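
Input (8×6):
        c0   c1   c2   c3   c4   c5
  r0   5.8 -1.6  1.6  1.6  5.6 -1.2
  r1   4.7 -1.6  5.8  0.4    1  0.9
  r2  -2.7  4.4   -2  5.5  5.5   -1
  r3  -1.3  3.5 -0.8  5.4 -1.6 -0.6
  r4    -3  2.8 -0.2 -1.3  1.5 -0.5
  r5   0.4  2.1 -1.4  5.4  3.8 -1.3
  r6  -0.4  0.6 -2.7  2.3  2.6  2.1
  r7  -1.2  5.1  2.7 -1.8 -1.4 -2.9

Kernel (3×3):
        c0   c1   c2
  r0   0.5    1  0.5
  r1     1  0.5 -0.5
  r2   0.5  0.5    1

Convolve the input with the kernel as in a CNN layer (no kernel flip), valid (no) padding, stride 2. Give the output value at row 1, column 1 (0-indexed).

10.7

The receptive field on the input at this output position is [-2 5.5 5.5 / -0.8 5.4 -1.6 / -0.2 -1.3 1.5]. Elementwise product with the kernel and sum: -2·0.5 + 5.5·1 + 5.5·0.5 + -0.8·1 + 5.4·0.5 + -1.6·-0.5 + -0.2·0.5 + -1.3·0.5 + 1.5·1.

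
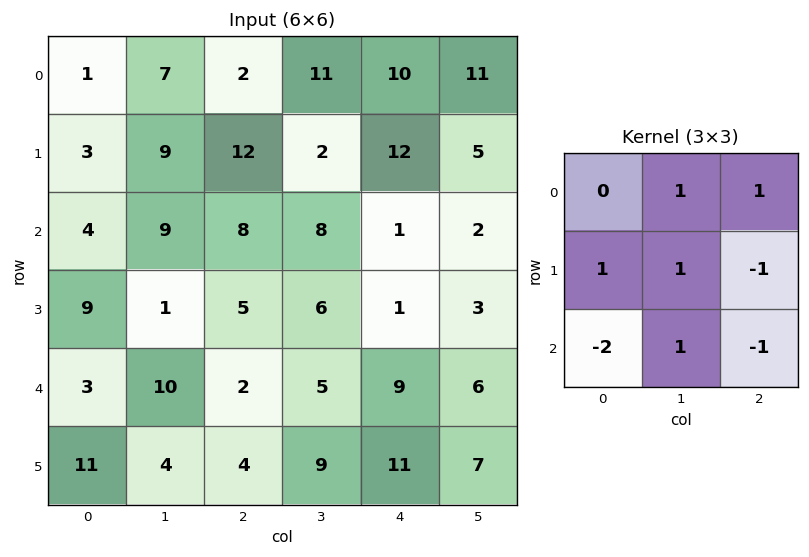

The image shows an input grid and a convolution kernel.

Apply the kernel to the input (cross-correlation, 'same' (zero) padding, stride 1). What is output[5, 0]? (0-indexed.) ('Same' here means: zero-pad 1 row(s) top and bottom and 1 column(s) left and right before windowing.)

20

The receptive field on the zero-padded input at this output position is [0 3 10 / 0 11 4 / 0 0 0]. Elementwise product with the kernel and sum: 3·1 + 10·1 + 0·1 + 11·1 + 4·-1 + 0·-2 + 0·1 + 0·-1.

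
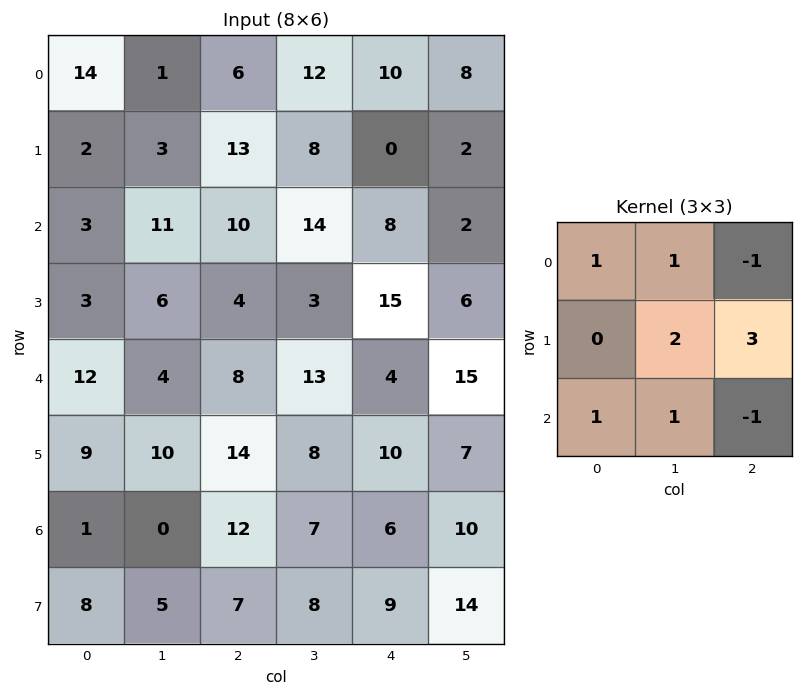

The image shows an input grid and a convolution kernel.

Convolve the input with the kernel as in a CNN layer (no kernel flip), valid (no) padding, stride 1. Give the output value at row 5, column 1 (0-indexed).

65

The receptive field on the input at this output position is [10 14 8 / 0 12 7 / 5 7 8]. Elementwise product with the kernel and sum: 10·1 + 14·1 + 8·-1 + 12·2 + 7·3 + 5·1 + 7·1 + 8·-1.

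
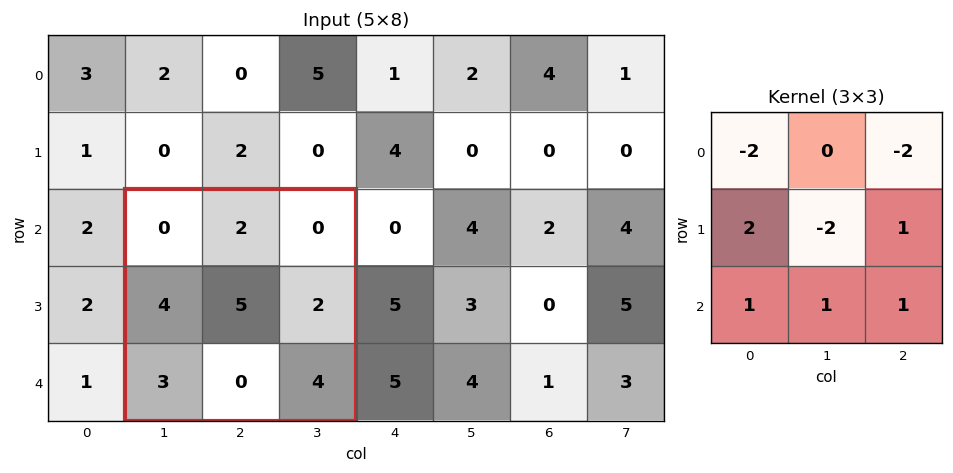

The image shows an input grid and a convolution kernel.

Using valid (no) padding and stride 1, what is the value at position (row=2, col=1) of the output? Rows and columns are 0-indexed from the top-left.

The receptive field on the input at this output position is [0 2 0 / 4 5 2 / 3 0 4]. Elementwise product with the kernel and sum: 0·-2 + 0·-2 + 4·2 + 5·-2 + 2·1 + 3·1 + 0·1 + 4·1.

7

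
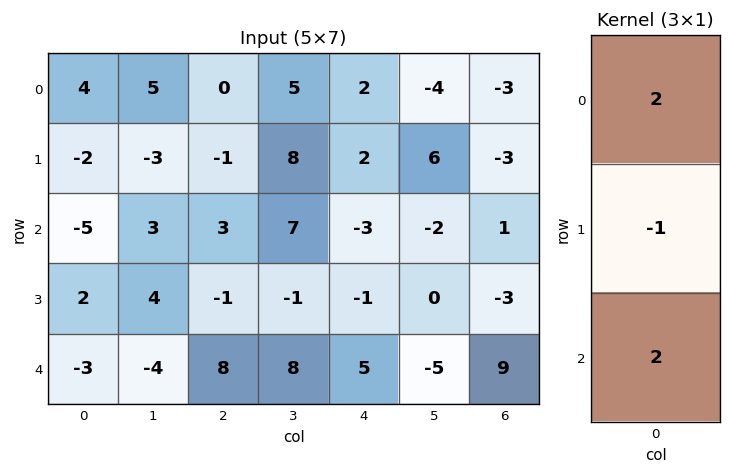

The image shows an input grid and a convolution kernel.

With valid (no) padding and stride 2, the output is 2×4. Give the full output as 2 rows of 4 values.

0 7 -4 -1
-18 23 5 23

Output[0,0]: The receptive field on the input at this output position is [4 / -2 / -5]. Elementwise product with the kernel and sum: 4·2 + -2·-1 + -5·2.
Output[0,1]: The receptive field on the input at this output position is [0 / -1 / 3]. Elementwise product with the kernel and sum: 0·2 + -1·-1 + 3·2.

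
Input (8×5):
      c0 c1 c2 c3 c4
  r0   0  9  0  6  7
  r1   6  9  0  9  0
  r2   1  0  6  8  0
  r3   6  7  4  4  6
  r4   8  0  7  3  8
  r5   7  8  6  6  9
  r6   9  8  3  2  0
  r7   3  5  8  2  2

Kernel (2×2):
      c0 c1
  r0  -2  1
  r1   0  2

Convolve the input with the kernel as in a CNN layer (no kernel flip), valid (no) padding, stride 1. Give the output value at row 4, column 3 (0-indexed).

The receptive field on the input at this output position is [3 8 / 6 9]. Elementwise product with the kernel and sum: 3·-2 + 8·1 + 9·2.

20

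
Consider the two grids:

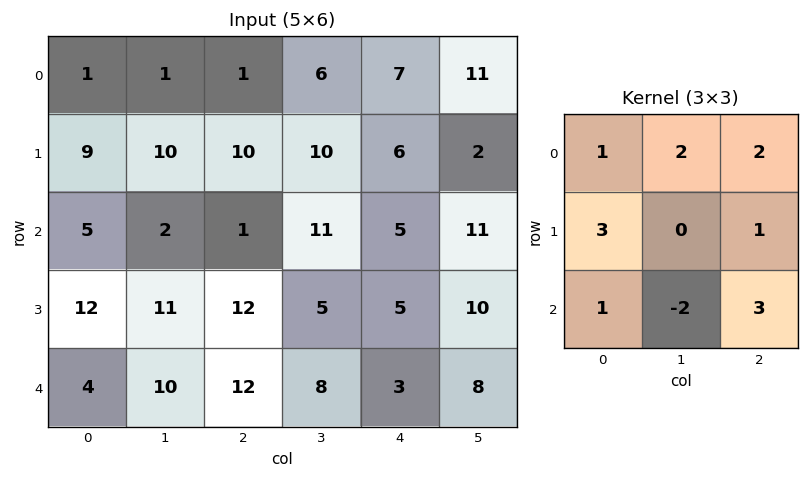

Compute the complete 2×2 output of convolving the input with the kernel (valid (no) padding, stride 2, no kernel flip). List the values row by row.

Output[0,0]: The receptive field on the input at this output position is [1 1 1 / 9 10 10 / 5 2 1]. Elementwise product with the kernel and sum: 1·1 + 1·2 + 1·2 + 9·3 + 10·1 + 5·1 + 2·-2 + 1·3.

46 57
79 79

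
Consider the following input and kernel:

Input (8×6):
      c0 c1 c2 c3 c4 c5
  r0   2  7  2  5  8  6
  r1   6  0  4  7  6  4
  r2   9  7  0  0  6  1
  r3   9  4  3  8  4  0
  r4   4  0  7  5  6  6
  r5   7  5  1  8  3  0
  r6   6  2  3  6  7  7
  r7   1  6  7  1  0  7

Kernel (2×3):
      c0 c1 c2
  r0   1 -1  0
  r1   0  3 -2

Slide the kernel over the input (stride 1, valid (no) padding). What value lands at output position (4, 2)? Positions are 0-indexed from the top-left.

20

The receptive field on the input at this output position is [7 5 6 / 1 8 3]. Elementwise product with the kernel and sum: 7·1 + 5·-1 + 8·3 + 3·-2.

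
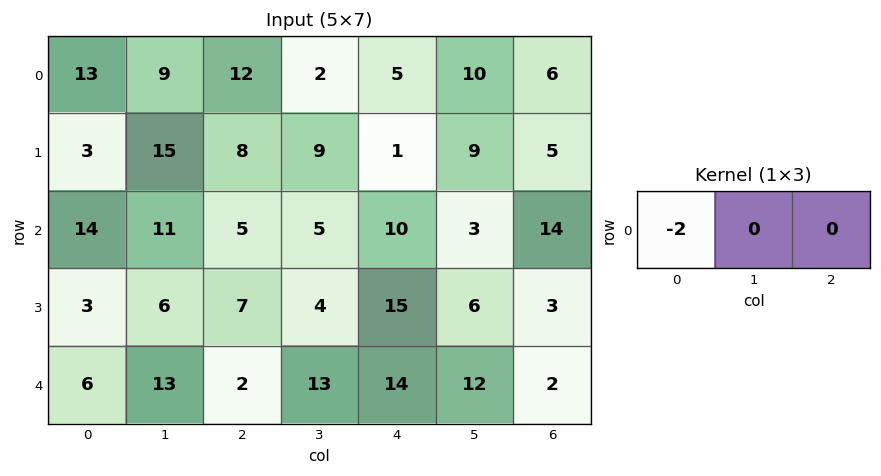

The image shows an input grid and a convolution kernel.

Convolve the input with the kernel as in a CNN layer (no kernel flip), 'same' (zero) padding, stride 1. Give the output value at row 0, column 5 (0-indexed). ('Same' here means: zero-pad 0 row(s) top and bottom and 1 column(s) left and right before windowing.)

-10

The receptive field on the zero-padded input at this output position is [5 10 6]. Elementwise product with the kernel and sum: 5·-2.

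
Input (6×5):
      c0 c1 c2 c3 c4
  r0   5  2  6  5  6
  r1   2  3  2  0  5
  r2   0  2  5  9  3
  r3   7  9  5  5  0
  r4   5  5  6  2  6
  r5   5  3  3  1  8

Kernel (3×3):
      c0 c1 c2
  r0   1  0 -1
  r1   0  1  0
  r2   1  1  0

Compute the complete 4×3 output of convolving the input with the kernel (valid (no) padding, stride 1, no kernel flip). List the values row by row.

4 6 14
18 22 16
14 9 15
15 16 11

Output[0,0]: The receptive field on the input at this output position is [5 2 6 / 2 3 2 / 0 2 5]. Elementwise product with the kernel and sum: 5·1 + 6·-1 + 3·1 + 0·1 + 2·1.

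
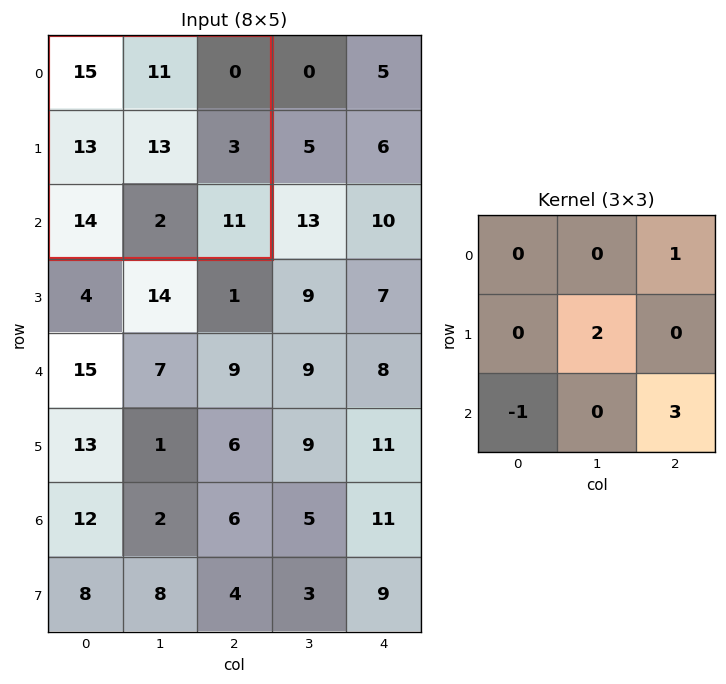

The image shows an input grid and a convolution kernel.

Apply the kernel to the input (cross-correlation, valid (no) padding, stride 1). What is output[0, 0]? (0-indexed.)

The receptive field on the input at this output position is [15 11 0 / 13 13 3 / 14 2 11]. Elementwise product with the kernel and sum: 0·1 + 13·2 + 14·-1 + 11·3.

45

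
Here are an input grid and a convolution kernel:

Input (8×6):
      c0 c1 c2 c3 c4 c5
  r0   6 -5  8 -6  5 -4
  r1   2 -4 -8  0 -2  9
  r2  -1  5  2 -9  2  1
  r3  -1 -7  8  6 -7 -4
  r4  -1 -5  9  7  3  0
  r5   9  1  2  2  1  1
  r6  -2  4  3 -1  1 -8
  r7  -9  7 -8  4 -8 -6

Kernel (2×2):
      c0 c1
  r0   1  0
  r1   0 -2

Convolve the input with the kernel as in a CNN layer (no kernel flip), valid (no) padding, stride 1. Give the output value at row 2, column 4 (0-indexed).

The receptive field on the input at this output position is [2 1 / -7 -4]. Elementwise product with the kernel and sum: 2·1 + -4·-2.

10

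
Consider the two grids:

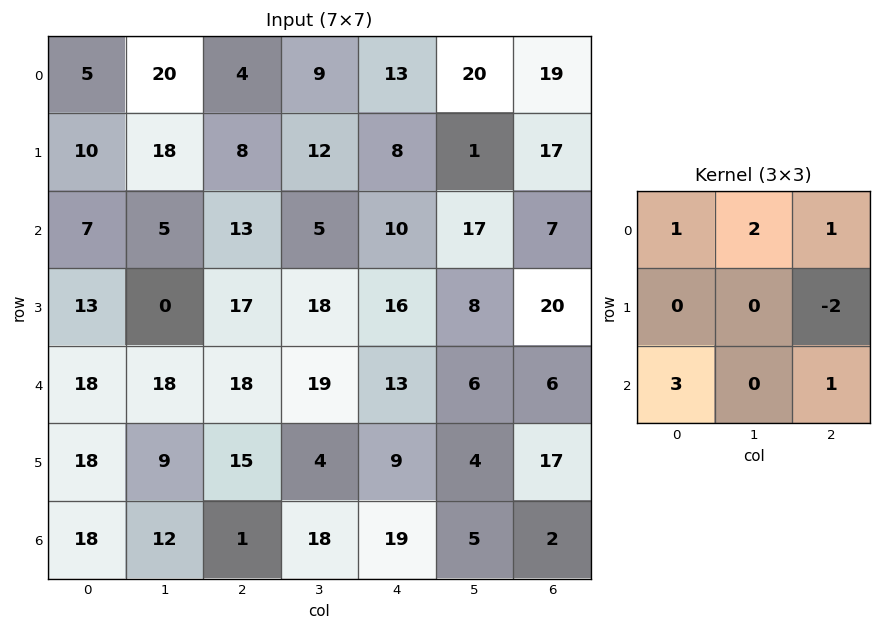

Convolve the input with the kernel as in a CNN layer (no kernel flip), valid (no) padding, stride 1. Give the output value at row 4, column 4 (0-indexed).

56

The receptive field on the input at this output position is [13 6 6 / 9 4 17 / 19 5 2]. Elementwise product with the kernel and sum: 13·1 + 6·2 + 6·1 + 17·-2 + 19·3 + 2·1.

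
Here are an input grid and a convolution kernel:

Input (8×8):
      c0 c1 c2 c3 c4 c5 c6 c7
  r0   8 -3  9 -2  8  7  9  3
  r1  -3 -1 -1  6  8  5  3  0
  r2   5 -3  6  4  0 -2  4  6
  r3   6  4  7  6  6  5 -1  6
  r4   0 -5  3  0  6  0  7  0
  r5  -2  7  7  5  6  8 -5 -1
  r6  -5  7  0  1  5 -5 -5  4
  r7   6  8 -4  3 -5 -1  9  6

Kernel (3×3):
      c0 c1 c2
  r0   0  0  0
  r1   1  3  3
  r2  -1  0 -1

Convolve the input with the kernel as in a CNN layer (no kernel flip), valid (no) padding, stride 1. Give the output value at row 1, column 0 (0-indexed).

1

The receptive field on the input at this output position is [-3 -1 -1 / 5 -3 6 / 6 4 7]. Elementwise product with the kernel and sum: 5·1 + -3·3 + 6·3 + 6·-1 + 7·-1.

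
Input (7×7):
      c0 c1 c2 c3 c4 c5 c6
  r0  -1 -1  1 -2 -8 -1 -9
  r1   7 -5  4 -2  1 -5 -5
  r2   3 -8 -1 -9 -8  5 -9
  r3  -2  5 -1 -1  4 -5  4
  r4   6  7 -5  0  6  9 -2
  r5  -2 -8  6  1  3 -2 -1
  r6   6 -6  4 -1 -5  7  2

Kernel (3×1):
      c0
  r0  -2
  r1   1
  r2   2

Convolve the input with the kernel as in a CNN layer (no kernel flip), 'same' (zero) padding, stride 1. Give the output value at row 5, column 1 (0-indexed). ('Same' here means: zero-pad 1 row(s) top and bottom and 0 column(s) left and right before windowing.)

The receptive field on the zero-padded input at this output position is [7 / -8 / -6]. Elementwise product with the kernel and sum: 7·-2 + -8·1 + -6·2.

-34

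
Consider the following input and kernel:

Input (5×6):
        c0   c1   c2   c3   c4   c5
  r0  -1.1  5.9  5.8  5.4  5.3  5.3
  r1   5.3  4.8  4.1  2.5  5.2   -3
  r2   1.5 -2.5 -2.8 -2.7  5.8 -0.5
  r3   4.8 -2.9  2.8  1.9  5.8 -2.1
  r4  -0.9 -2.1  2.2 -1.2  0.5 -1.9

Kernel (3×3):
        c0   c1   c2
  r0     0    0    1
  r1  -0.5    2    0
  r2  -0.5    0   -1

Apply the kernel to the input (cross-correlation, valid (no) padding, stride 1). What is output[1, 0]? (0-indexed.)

-6.85

The receptive field on the input at this output position is [5.3 4.8 4.1 / 1.5 -2.5 -2.8 / 4.8 -2.9 2.8]. Elementwise product with the kernel and sum: 4.1·1 + 1.5·-0.5 + -2.5·2 + 4.8·-0.5 + 2.8·-1.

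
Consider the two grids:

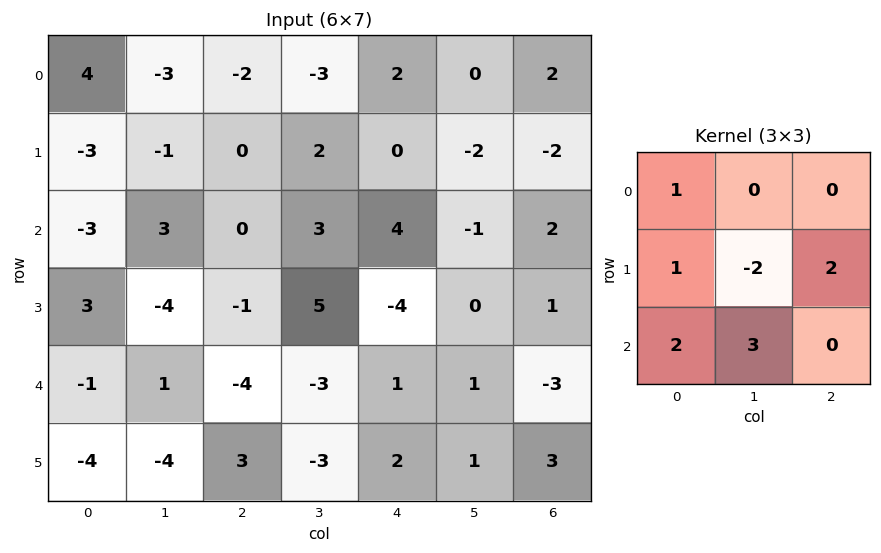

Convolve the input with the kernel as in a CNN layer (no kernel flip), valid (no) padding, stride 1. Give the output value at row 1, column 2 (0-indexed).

15

The receptive field on the input at this output position is [0 2 0 / 0 3 4 / -1 5 -4]. Elementwise product with the kernel and sum: 0·1 + 0·1 + 3·-2 + 4·2 + -1·2 + 5·3.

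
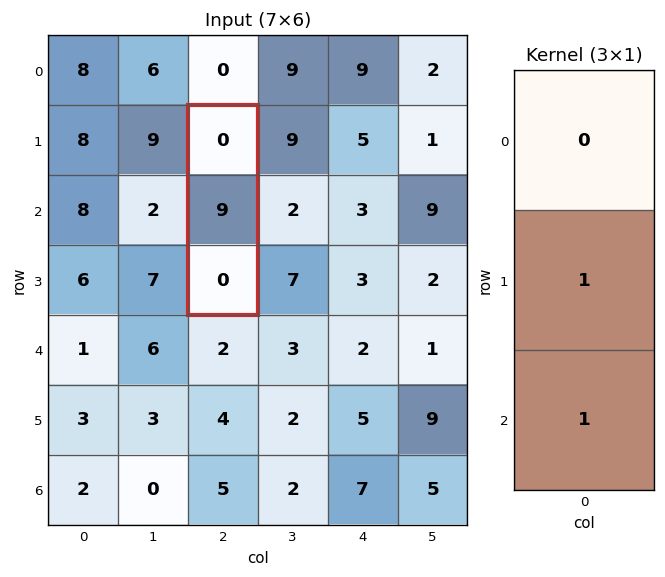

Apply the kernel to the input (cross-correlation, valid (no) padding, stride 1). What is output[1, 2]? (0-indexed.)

The receptive field on the input at this output position is [0 / 9 / 0]. Elementwise product with the kernel and sum: 9·1 + 0·1.

9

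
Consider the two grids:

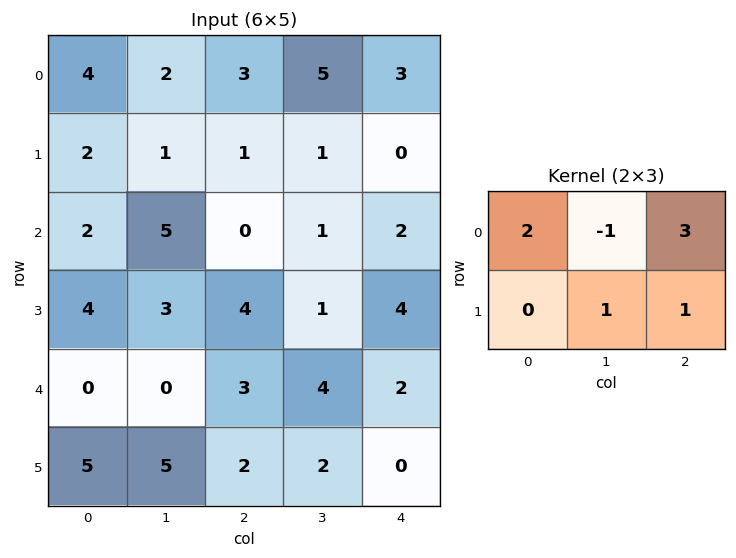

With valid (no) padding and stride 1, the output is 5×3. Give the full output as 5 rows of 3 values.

Output[0,0]: The receptive field on the input at this output position is [4 2 3 / 2 1 1]. Elementwise product with the kernel and sum: 4·2 + 2·-1 + 3·3 + 1·1 + 1·1.

17 18 11
11 5 4
6 18 10
20 12 25
16 13 10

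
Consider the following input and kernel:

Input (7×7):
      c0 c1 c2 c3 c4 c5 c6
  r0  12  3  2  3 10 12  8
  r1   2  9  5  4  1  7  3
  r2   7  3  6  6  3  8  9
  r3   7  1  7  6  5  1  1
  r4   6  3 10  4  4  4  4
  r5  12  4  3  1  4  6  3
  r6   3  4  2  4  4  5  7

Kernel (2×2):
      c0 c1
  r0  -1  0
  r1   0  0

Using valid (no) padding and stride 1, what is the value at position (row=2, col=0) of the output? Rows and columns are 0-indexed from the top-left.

-7

The receptive field on the input at this output position is [7 3 / 7 1]. Elementwise product with the kernel and sum: 7·-1.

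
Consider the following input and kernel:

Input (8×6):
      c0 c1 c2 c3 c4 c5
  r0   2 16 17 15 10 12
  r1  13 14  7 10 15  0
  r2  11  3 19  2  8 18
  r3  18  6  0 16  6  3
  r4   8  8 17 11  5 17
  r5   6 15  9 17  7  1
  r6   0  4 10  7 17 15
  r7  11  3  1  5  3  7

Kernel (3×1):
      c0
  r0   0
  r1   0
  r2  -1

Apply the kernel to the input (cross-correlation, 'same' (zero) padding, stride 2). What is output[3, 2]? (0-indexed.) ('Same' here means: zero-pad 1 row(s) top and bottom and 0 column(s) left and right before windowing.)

The receptive field on the zero-padded input at this output position is [7 / 17 / 3]. Elementwise product with the kernel and sum: 3·-1.

-3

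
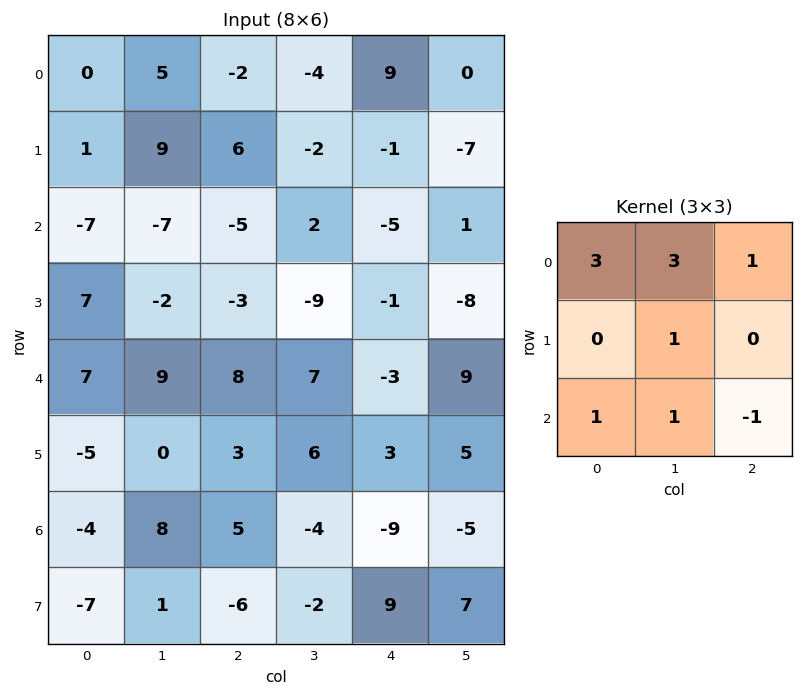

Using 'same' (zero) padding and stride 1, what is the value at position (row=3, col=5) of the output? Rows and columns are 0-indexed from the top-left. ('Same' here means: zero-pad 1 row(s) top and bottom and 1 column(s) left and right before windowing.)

-14

The receptive field on the zero-padded input at this output position is [-5 1 0 / -1 -8 0 / -3 9 0]. Elementwise product with the kernel and sum: -5·3 + 1·3 + 0·1 + -8·1 + -3·1 + 9·1 + 0·-1.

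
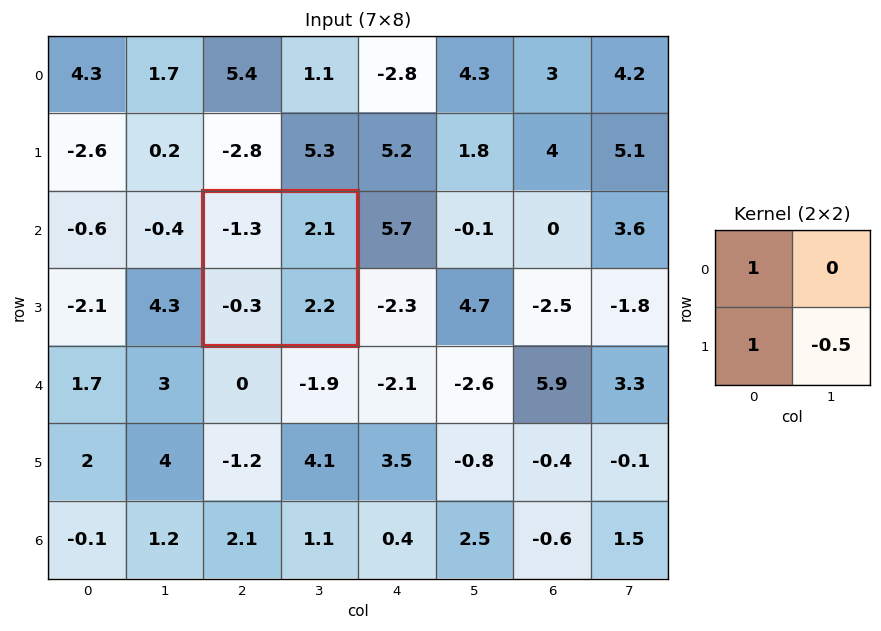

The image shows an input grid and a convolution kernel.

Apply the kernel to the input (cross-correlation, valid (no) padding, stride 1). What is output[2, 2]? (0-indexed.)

-2.7

The receptive field on the input at this output position is [-1.3 2.1 / -0.3 2.2]. Elementwise product with the kernel and sum: -1.3·1 + -0.3·1 + 2.2·-0.5.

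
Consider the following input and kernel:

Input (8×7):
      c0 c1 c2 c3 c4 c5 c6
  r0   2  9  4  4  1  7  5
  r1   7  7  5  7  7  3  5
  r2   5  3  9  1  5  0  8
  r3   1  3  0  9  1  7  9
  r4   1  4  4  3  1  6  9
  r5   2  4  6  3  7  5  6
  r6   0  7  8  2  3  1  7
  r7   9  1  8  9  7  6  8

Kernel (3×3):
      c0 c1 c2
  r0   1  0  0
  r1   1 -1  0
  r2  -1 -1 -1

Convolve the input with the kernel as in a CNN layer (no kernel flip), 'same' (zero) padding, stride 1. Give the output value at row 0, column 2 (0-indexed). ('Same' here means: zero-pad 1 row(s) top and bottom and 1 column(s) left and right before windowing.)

-14

The receptive field on the zero-padded input at this output position is [0 0 0 / 9 4 4 / 7 5 7]. Elementwise product with the kernel and sum: 0·1 + 9·1 + 4·-1 + 7·-1 + 5·-1 + 7·-1.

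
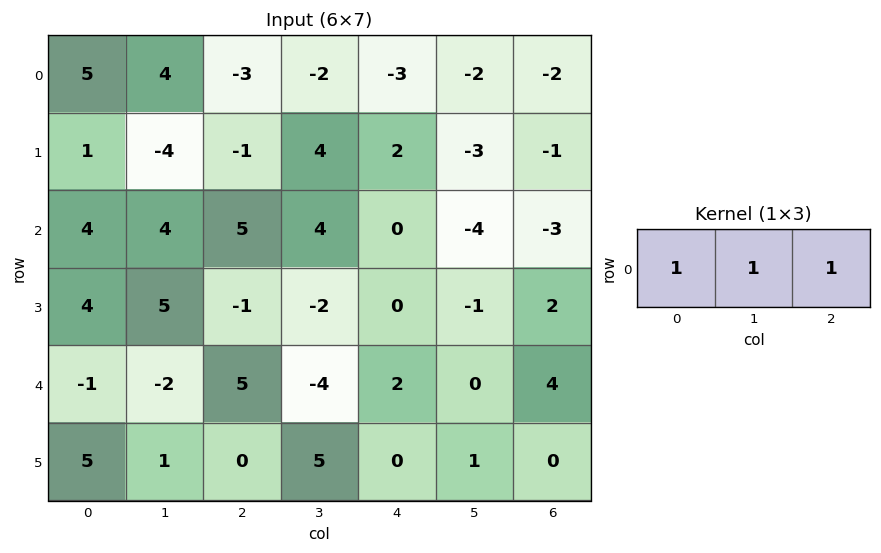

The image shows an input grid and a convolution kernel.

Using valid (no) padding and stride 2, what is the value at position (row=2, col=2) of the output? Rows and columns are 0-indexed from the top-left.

The receptive field on the input at this output position is [2 0 4]. Elementwise product with the kernel and sum: 2·1 + 0·1 + 4·1.

6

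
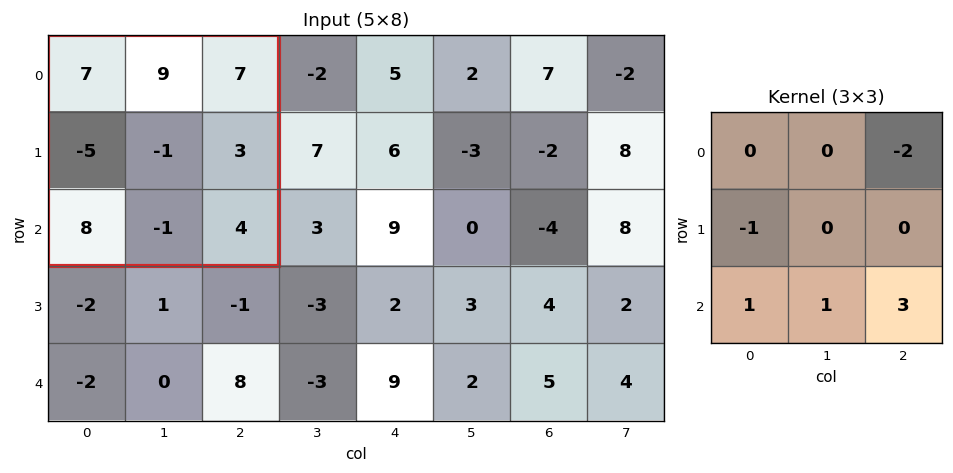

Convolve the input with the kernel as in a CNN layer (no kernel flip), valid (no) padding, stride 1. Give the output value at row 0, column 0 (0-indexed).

The receptive field on the input at this output position is [7 9 7 / -5 -1 3 / 8 -1 4]. Elementwise product with the kernel and sum: 7·-2 + -5·-1 + 8·1 + -1·1 + 4·3.

10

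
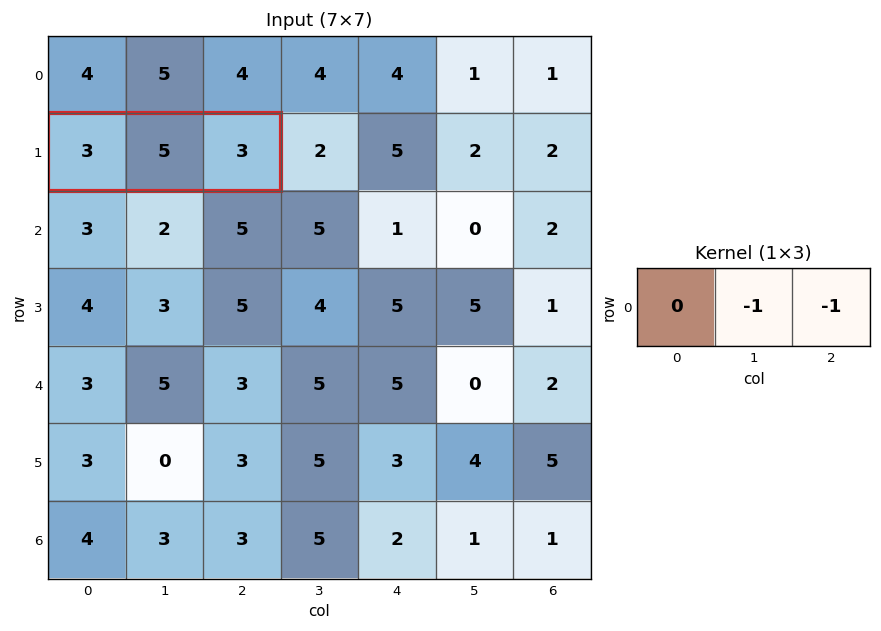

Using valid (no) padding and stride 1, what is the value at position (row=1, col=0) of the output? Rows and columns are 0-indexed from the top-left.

-8

The receptive field on the input at this output position is [3 5 3]. Elementwise product with the kernel and sum: 5·-1 + 3·-1.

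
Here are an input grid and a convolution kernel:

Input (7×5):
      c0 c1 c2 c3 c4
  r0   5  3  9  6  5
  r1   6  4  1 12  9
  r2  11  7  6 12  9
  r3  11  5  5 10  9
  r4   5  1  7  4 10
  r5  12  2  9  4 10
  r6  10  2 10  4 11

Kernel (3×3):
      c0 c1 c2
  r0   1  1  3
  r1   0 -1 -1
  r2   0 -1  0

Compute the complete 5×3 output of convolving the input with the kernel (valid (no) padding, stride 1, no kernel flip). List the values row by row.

23 11 -3
-5 18 9
25 27 22
21 20 24
14 -3 23

Output[0,0]: The receptive field on the input at this output position is [5 3 9 / 6 4 1 / 11 7 6]. Elementwise product with the kernel and sum: 5·1 + 3·1 + 9·3 + 4·-1 + 1·-1 + 7·-1.
Output[0,1]: The receptive field on the input at this output position is [3 9 6 / 4 1 12 / 7 6 12]. Elementwise product with the kernel and sum: 3·1 + 9·1 + 6·3 + 1·-1 + 12·-1 + 6·-1.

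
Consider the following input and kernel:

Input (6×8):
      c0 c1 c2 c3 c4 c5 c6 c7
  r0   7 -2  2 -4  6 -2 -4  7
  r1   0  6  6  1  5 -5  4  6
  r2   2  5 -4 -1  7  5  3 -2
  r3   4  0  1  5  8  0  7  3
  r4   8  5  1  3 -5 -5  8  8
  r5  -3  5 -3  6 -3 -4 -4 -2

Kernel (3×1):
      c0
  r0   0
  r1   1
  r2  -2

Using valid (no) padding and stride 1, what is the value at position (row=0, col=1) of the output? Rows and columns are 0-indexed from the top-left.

-4

The receptive field on the input at this output position is [-2 / 6 / 5]. Elementwise product with the kernel and sum: 6·1 + 5·-2.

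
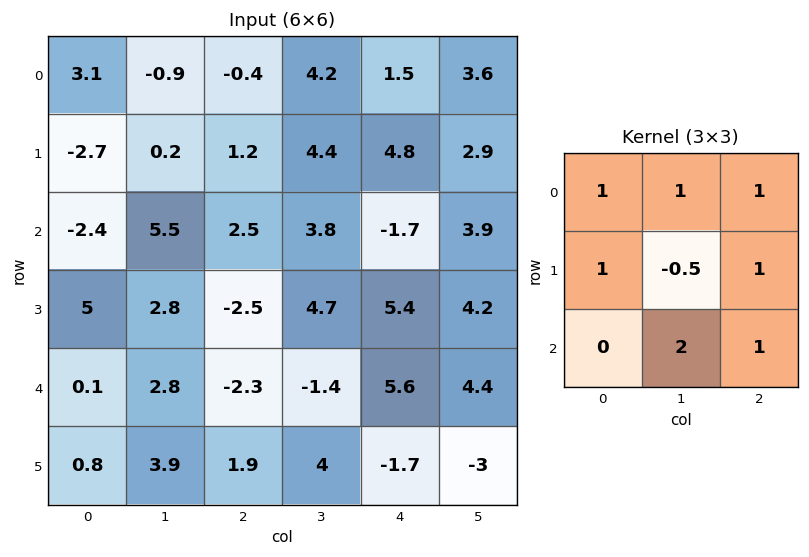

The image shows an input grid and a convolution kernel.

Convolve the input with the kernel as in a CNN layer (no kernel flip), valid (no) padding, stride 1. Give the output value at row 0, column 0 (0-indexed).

13.7

The receptive field on the input at this output position is [3.1 -0.9 -0.4 / -2.7 0.2 1.2 / -2.4 5.5 2.5]. Elementwise product with the kernel and sum: 3.1·1 + -0.9·1 + -0.4·1 + -2.7·1 + 0.2·-0.5 + 1.2·1 + 5.5·2 + 2.5·1.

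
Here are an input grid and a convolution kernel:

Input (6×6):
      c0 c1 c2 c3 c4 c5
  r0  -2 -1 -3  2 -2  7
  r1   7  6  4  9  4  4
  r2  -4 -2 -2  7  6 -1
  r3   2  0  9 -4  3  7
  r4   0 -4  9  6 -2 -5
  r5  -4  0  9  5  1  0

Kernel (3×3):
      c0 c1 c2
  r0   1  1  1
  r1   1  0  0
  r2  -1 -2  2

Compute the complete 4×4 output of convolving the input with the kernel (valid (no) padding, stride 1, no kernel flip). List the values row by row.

Output[0,0]: The receptive field on the input at this output position is [-2 -1 -3 / 7 6 4 / -4 -2 -2]. Elementwise product with the kernel and sum: -2·1 + -1·1 + -3·1 + 7·1 + -4·-1 + -2·-2 + -2·2.

5 24 1 -5
29 -9 20 36
20 1 -5 -4
33 -7 0 5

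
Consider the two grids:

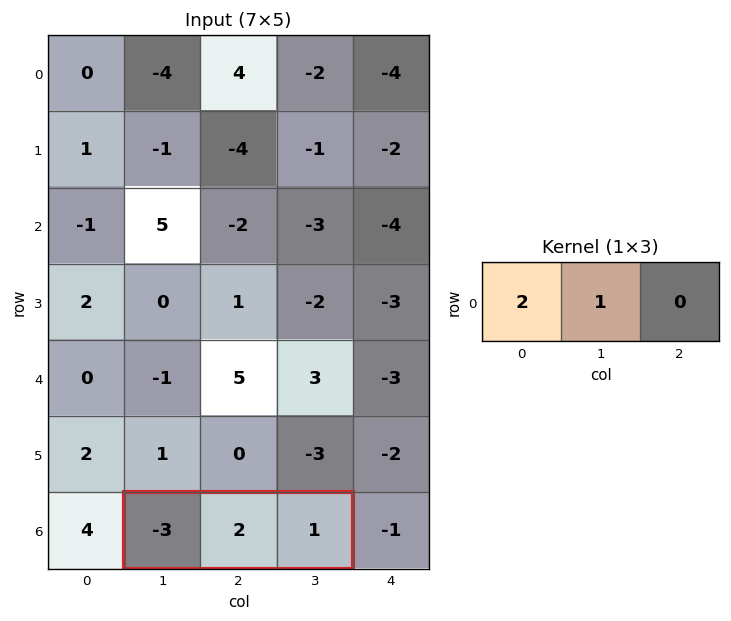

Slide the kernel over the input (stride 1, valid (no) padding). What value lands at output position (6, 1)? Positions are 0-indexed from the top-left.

-4

The receptive field on the input at this output position is [-3 2 1]. Elementwise product with the kernel and sum: -3·2 + 2·1.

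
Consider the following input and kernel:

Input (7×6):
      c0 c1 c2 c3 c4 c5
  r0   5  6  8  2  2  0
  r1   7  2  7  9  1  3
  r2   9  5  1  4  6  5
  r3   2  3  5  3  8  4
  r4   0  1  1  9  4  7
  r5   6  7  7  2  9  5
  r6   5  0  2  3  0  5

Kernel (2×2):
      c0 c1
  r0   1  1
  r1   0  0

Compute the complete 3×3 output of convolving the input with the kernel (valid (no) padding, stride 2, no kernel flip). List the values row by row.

11 10 2
14 5 11
1 10 11

Output[0,0]: The receptive field on the input at this output position is [5 6 / 7 2]. Elementwise product with the kernel and sum: 5·1 + 6·1.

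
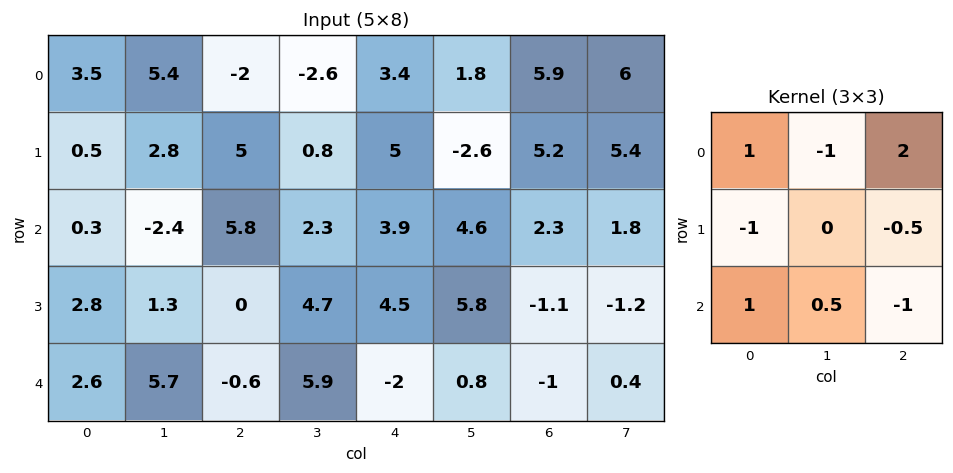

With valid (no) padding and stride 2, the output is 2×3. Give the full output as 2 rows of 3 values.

Output[0,0]: The receptive field on the input at this output position is [3.5 5.4 -2 / 0.5 2.8 5 / 0.3 -2.4 5.8]. Elementwise product with the kernel and sum: 3.5·1 + 5.4·-1 + -2·2 + 0.5·-1 + 5·-0.5 + 0.3·1 + -2.4·0.5 + 5.8·-1.

-15.6 2.95 9.7
17.55 13.4 -0.65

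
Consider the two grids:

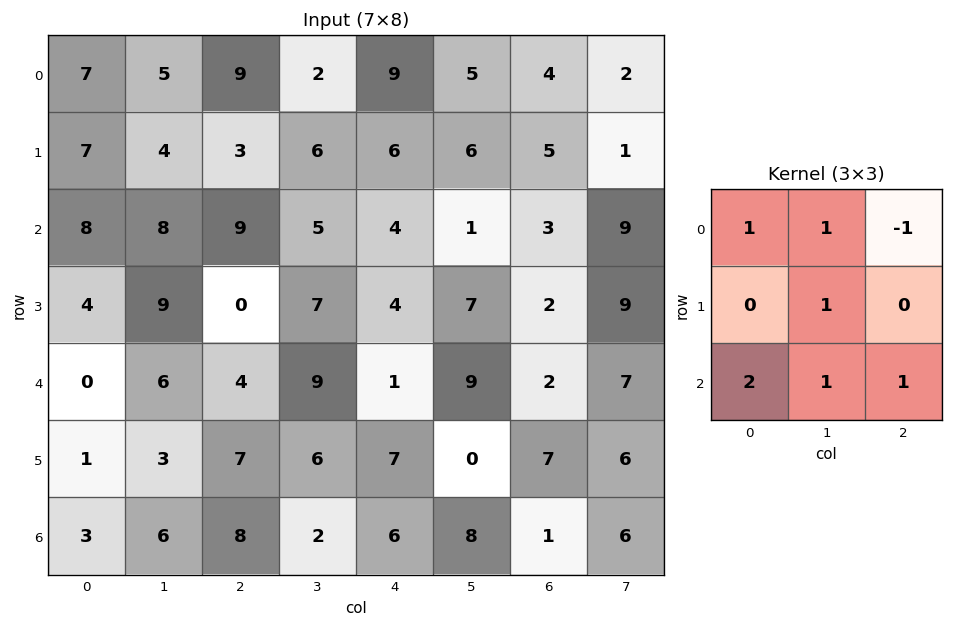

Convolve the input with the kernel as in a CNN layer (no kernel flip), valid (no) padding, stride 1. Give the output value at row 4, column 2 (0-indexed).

42

The receptive field on the input at this output position is [4 9 1 / 7 6 7 / 8 2 6]. Elementwise product with the kernel and sum: 4·1 + 9·1 + 1·-1 + 6·1 + 8·2 + 2·1 + 6·1.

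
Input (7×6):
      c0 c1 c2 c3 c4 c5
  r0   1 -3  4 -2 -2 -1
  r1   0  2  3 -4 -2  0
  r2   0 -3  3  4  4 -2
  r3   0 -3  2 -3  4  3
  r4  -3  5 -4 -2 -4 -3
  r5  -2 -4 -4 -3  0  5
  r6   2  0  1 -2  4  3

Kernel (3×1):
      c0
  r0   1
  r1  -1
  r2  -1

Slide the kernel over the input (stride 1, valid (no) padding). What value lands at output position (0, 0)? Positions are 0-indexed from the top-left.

The receptive field on the input at this output position is [1 / 0 / 0]. Elementwise product with the kernel and sum: 1·1 + 0·-1 + 0·-1.

1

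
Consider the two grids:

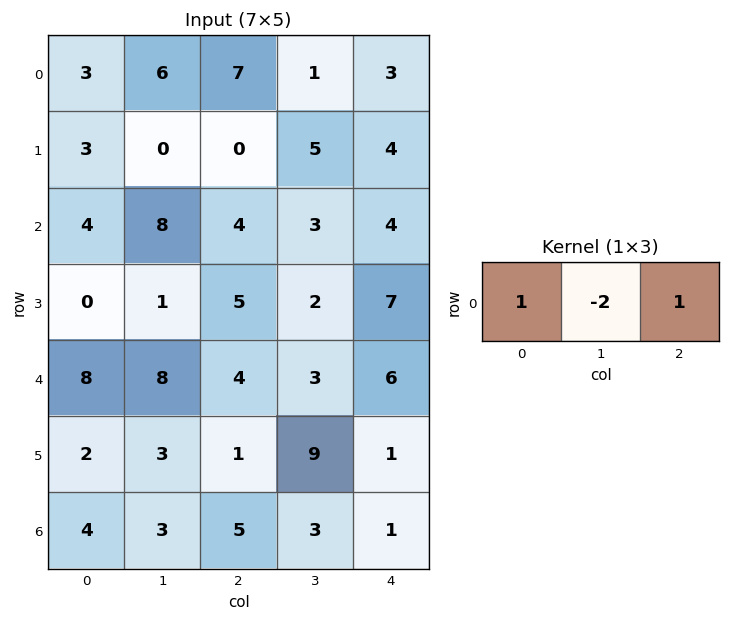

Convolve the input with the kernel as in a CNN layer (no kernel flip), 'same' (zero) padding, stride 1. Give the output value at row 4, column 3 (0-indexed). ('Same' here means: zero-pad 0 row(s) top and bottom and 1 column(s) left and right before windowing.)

The receptive field on the zero-padded input at this output position is [4 3 6]. Elementwise product with the kernel and sum: 4·1 + 3·-2 + 6·1.

4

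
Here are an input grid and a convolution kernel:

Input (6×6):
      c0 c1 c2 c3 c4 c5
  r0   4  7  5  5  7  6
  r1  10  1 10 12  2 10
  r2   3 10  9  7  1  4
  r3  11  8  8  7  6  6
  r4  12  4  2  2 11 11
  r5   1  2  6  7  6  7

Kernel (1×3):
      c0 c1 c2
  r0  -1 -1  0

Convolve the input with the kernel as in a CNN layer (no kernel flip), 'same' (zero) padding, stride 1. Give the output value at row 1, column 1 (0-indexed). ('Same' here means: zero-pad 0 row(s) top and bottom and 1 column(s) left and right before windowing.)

-11

The receptive field on the zero-padded input at this output position is [10 1 10]. Elementwise product with the kernel and sum: 10·-1 + 1·-1.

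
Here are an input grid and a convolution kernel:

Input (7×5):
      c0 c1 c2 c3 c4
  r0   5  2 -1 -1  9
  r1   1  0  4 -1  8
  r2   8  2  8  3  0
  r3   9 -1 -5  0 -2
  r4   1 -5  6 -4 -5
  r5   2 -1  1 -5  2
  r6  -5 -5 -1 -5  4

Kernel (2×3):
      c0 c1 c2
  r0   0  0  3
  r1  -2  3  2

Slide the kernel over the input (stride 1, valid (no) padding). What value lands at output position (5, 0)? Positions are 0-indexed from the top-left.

The receptive field on the input at this output position is [2 -1 1 / -5 -5 -1]. Elementwise product with the kernel and sum: 1·3 + -5·-2 + -5·3 + -1·2.

-4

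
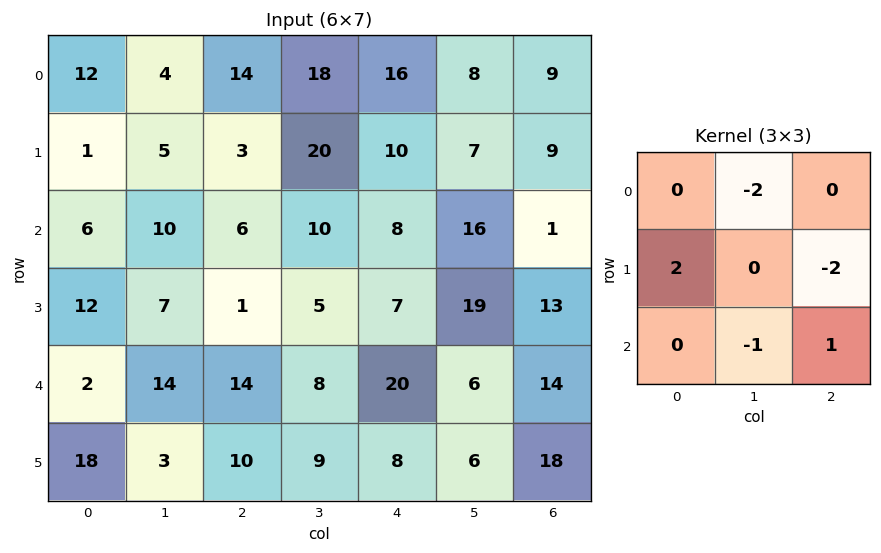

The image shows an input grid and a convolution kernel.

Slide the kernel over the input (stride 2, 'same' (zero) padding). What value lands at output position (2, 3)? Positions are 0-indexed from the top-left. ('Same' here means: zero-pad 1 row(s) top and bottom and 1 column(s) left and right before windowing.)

-32

The receptive field on the zero-padded input at this output position is [19 13 0 / 6 14 0 / 6 18 0]. Elementwise product with the kernel and sum: 13·-2 + 6·2 + 0·-2 + 18·-1 + 0·1.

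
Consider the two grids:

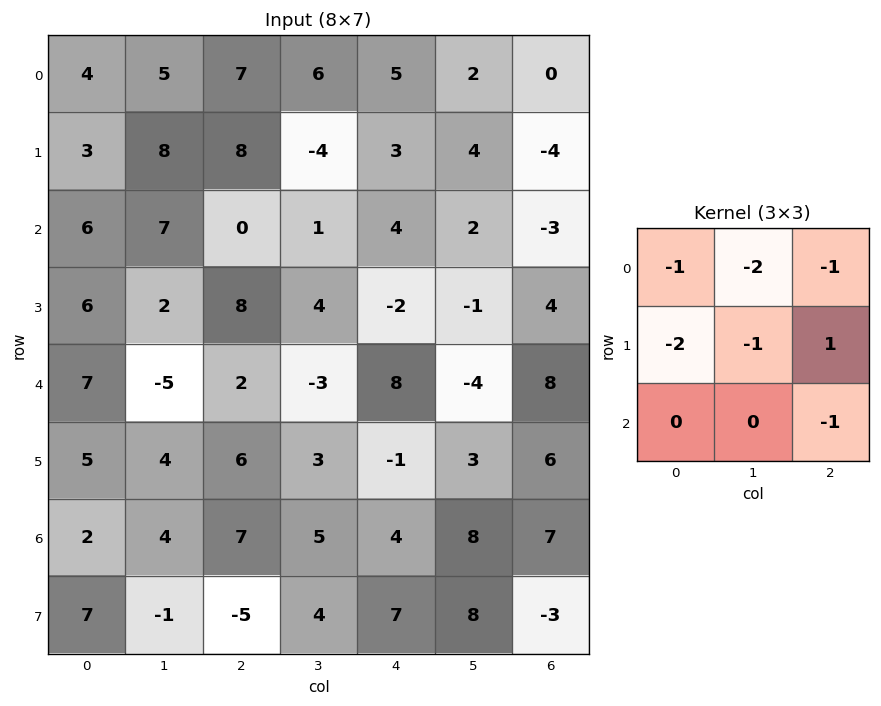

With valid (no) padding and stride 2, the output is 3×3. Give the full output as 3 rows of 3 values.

-27 -37 -20
-28 -36 -4
-14 -24 -10

Output[0,0]: The receptive field on the input at this output position is [4 5 7 / 3 8 8 / 6 7 0]. Elementwise product with the kernel and sum: 4·-1 + 5·-2 + 7·-1 + 3·-2 + 8·-1 + 8·1 + 0·-1.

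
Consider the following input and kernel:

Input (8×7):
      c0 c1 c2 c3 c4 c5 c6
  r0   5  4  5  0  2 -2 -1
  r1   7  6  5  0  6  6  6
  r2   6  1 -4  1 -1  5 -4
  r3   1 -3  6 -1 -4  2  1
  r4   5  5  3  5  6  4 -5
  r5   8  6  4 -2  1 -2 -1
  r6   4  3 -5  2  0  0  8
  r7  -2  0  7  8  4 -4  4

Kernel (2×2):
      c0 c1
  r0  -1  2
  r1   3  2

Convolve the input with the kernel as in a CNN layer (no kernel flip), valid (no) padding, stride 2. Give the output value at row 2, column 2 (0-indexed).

The receptive field on the input at this output position is [6 4 / 1 -2]. Elementwise product with the kernel and sum: 6·-1 + 4·2 + 1·3 + -2·2.

1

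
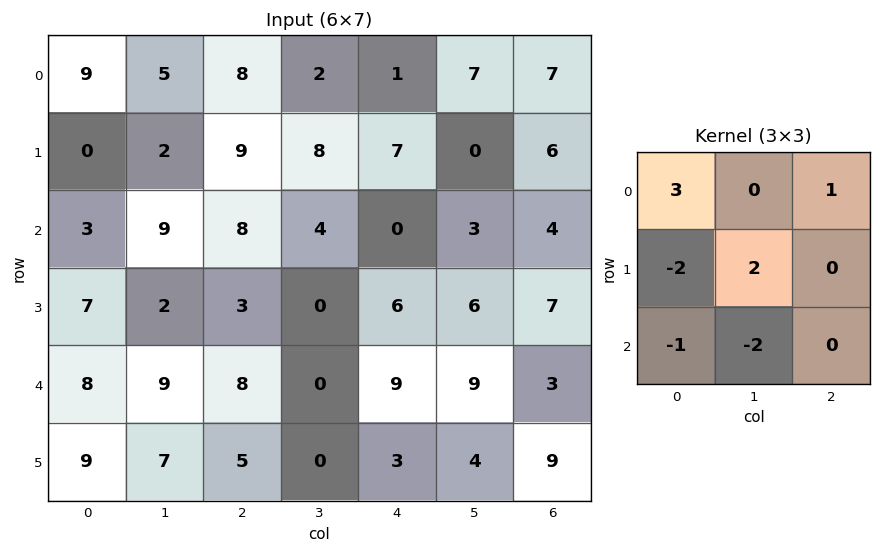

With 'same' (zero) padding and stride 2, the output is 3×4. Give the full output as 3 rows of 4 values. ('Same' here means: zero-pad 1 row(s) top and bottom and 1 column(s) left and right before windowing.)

Output[0,0]: The receptive field on the zero-padded input at this output position is [0 0 0 / 0 9 5 / 0 0 2]. Elementwise product with the kernel and sum: 0·3 + 0·1 + 0·-2 + 9·2 + 0·-1 + 0·-2.
Output[0,1]: The receptive field on the zero-padded input at this output position is [0 0 0 / 5 8 2 / 2 9 8]. Elementwise product with the kernel and sum: 0·3 + 0·1 + 5·-2 + 8·2 + 2·-1 + 9·-2.

18 -14 -24 -12
-6 4 4 -18
0 -13 18 -16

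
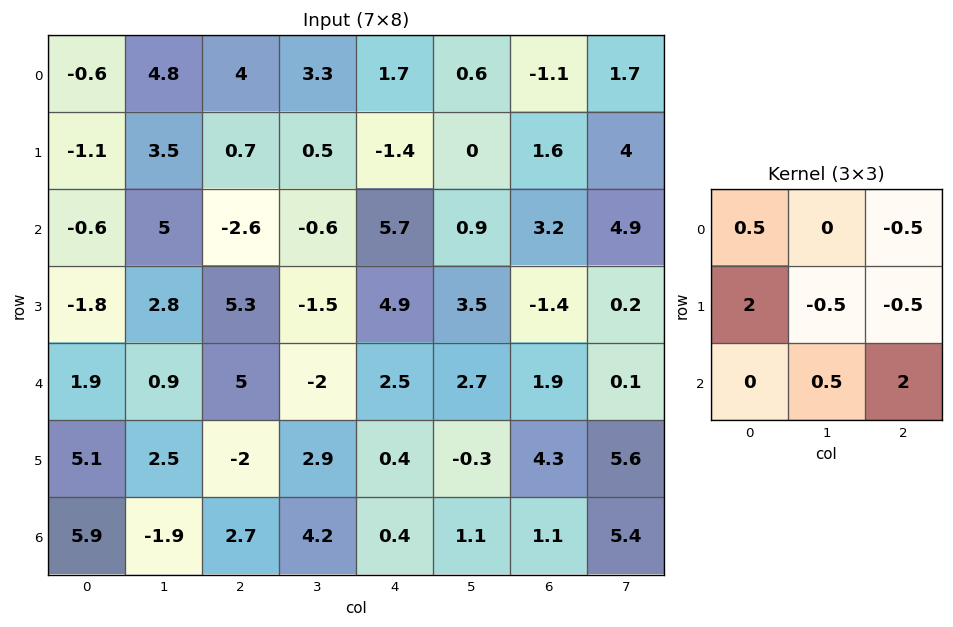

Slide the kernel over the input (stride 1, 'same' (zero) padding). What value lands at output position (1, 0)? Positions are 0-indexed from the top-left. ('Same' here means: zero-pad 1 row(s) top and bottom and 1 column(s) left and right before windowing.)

6.1

The receptive field on the zero-padded input at this output position is [0 -0.6 4.8 / 0 -1.1 3.5 / 0 -0.6 5]. Elementwise product with the kernel and sum: 0·0.5 + 4.8·-0.5 + 0·2 + -1.1·-0.5 + 3.5·-0.5 + -0.6·0.5 + 5·2.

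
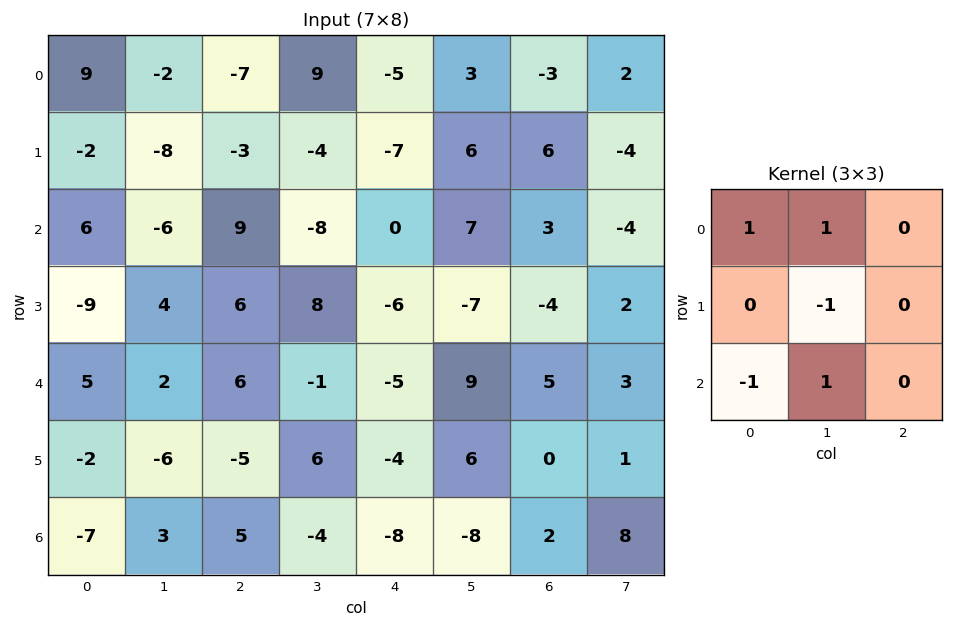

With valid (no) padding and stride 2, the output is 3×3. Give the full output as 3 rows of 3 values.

Output[0,0]: The receptive field on the input at this output position is [9 -2 -7 / -2 -8 -3 / 6 -6 9]. Elementwise product with the kernel and sum: 9·1 + -2·1 + -8·-1 + 6·-1 + -6·1.
Output[0,1]: The receptive field on the input at this output position is [-7 9 -5 / -3 -4 -7 / 9 -8 0]. Elementwise product with the kernel and sum: -7·1 + 9·1 + -4·-1 + 9·-1 + -8·1.

3 -11 -1
-7 -14 28
23 -10 -2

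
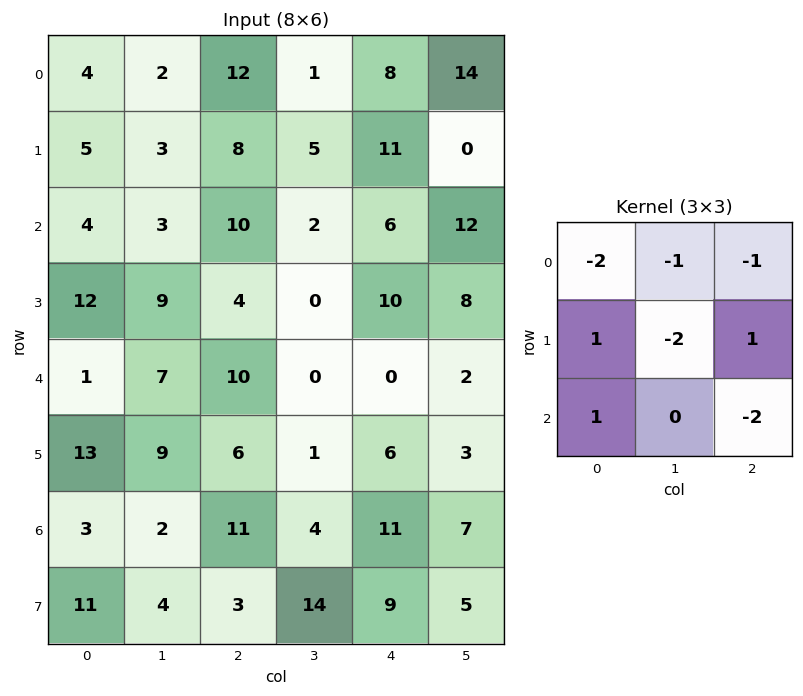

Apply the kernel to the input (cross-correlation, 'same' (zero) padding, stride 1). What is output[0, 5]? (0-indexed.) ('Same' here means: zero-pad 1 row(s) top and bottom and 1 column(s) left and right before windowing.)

The receptive field on the zero-padded input at this output position is [0 0 0 / 8 14 0 / 11 0 0]. Elementwise product with the kernel and sum: 0·-2 + 0·-1 + 0·-1 + 8·1 + 14·-2 + 0·1 + 11·1 + 0·-2.

-9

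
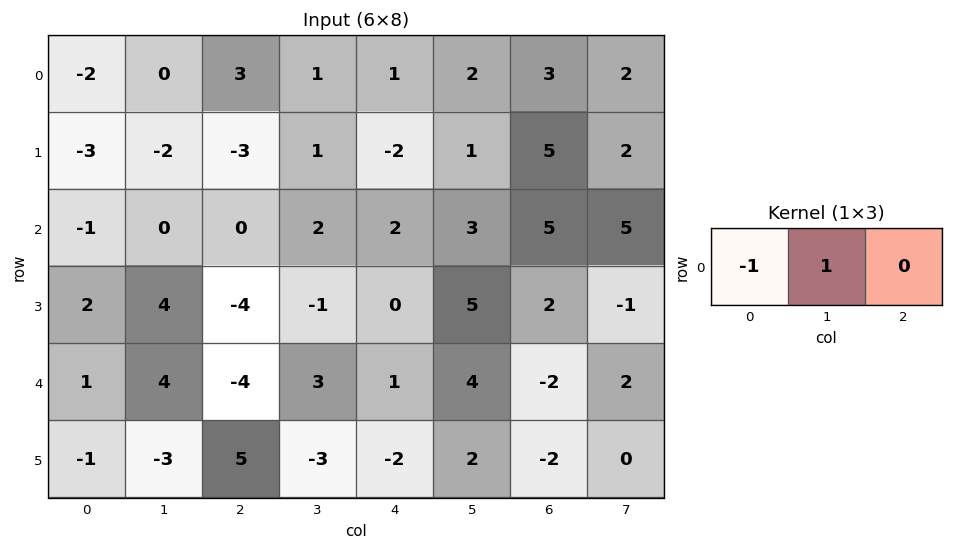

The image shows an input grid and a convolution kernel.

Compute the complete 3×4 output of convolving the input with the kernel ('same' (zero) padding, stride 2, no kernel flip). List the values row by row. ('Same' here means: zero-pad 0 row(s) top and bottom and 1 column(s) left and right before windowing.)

-2 3 0 1
-1 0 0 2
1 -8 -2 -6

Output[0,0]: The receptive field on the zero-padded input at this output position is [0 -2 0]. Elementwise product with the kernel and sum: 0·-1 + -2·1.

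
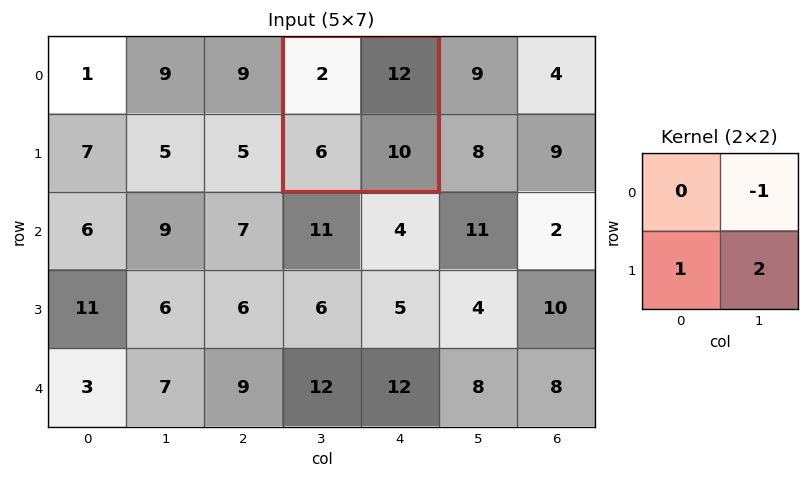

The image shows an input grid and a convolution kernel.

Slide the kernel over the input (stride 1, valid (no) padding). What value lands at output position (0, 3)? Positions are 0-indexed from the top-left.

The receptive field on the input at this output position is [2 12 / 6 10]. Elementwise product with the kernel and sum: 12·-1 + 6·1 + 10·2.

14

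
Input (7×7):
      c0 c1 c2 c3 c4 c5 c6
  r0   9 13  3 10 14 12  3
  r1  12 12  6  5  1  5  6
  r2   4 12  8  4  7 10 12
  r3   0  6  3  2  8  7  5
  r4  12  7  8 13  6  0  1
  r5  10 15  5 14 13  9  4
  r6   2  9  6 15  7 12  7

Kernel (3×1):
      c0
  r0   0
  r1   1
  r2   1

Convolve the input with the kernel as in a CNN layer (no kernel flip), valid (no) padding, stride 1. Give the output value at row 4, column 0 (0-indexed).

The receptive field on the input at this output position is [12 / 10 / 2]. Elementwise product with the kernel and sum: 10·1 + 2·1.

12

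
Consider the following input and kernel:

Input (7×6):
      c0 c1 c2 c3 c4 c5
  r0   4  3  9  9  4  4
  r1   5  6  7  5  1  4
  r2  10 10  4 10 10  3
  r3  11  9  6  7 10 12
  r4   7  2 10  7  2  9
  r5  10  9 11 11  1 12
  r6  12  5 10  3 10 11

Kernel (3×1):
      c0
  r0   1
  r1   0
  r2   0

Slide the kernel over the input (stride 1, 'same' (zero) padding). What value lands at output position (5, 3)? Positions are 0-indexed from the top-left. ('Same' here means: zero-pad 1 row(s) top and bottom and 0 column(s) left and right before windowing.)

7

The receptive field on the zero-padded input at this output position is [7 / 11 / 3]. Elementwise product with the kernel and sum: 7·1.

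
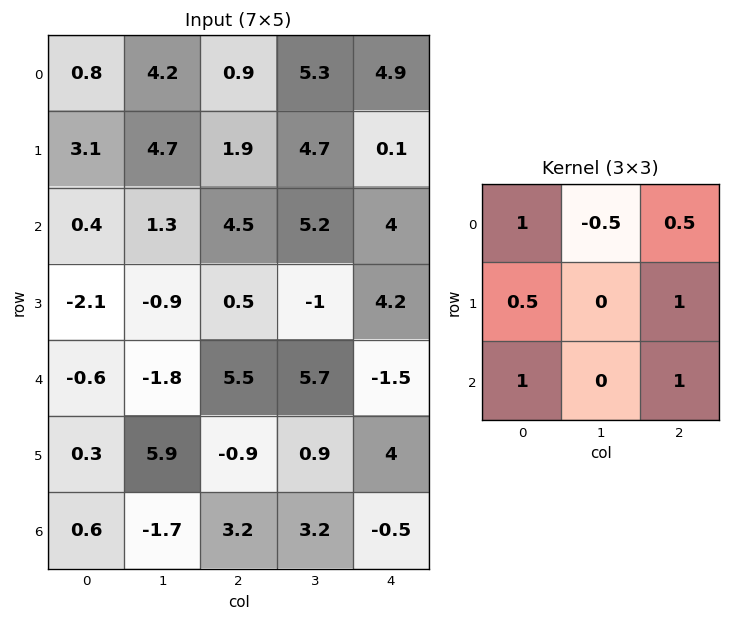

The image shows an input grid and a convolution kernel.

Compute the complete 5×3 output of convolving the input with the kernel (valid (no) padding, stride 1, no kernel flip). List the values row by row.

Output[0,0]: The receptive field on the input at this output position is [0.8 4.2 0.9 / 3.1 4.7 1.9 / 0.4 1.3 4.5]. Elementwise product with the kernel and sum: 0.8·1 + 4.2·-0.5 + 0.9·0.5 + 3.1·0.5 + 1.9·1 + 0.4·1 + 4.5·1.
Output[0,1]: The receptive field on the input at this output position is [4.2 0.9 5.3 / 4.7 1.9 4.7 / 1.3 4.5 5.2]. Elementwise product with the kernel and sum: 4.2·1 + 0.9·-0.5 + 5.3·0.5 + 4.7·0.5 + 4.7·1 + 1.3·1 + 5.2·1.

7.5 19.95 10.25
4.8 10.05 10.55
6.35 4.1 12.35
3.2 9.95 7.45
6.1 3.65 8.15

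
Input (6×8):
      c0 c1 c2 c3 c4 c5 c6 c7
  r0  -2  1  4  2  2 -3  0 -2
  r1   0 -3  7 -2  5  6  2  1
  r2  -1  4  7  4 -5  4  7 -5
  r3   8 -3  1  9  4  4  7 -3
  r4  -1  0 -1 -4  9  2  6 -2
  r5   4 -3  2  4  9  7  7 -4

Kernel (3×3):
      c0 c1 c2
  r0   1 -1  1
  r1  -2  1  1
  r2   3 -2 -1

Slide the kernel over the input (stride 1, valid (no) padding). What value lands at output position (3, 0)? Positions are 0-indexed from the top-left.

29

The receptive field on the input at this output position is [8 -3 1 / -1 0 -1 / 4 -3 2]. Elementwise product with the kernel and sum: 8·1 + -3·-1 + 1·1 + -1·-2 + 0·1 + -1·1 + 4·3 + -3·-2 + 2·-1.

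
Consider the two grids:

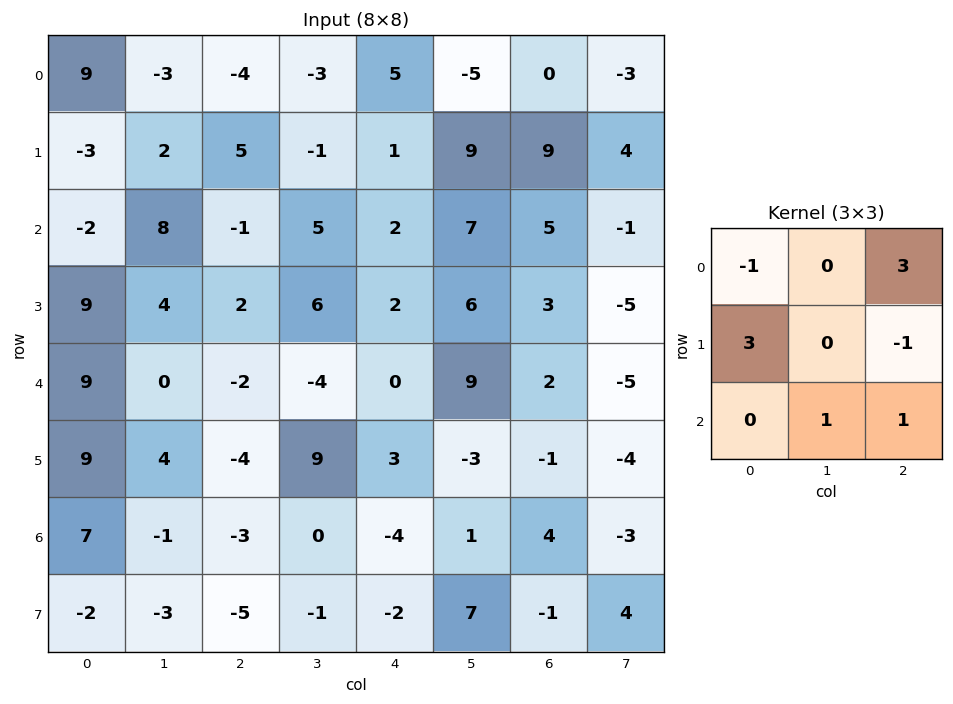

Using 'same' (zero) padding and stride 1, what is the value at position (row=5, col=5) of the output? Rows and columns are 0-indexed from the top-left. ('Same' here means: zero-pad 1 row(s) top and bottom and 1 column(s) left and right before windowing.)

The receptive field on the zero-padded input at this output position is [0 9 2 / 3 -3 -1 / -4 1 4]. Elementwise product with the kernel and sum: 0·-1 + 2·3 + 3·3 + -1·-1 + 1·1 + 4·1.

21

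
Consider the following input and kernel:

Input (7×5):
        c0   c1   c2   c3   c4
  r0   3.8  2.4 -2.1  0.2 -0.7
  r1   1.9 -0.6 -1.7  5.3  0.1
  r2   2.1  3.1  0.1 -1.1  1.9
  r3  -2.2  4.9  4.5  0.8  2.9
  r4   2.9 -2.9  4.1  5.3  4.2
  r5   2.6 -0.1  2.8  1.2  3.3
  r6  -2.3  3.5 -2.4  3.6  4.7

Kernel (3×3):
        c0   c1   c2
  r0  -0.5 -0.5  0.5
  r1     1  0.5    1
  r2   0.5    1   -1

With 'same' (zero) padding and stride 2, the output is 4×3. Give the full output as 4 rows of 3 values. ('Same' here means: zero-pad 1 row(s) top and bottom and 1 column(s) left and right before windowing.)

6.8 -5.75 2.6
-4.2 12 0.45
4.8 1.7 9.45
1 5.15 3.7

Output[0,0]: The receptive field on the zero-padded input at this output position is [0 0 0 / 0 3.8 2.4 / 0 1.9 -0.6]. Elementwise product with the kernel and sum: 0·-0.5 + 0·-0.5 + 0·0.5 + 0·1 + 3.8·0.5 + 2.4·1 + 0·0.5 + 1.9·1 + -0.6·-1.
Output[0,1]: The receptive field on the zero-padded input at this output position is [0 0 0 / 2.4 -2.1 0.2 / -0.6 -1.7 5.3]. Elementwise product with the kernel and sum: 0·-0.5 + 0·-0.5 + 0·0.5 + 2.4·1 + -2.1·0.5 + 0.2·1 + -0.6·0.5 + -1.7·1 + 5.3·-1.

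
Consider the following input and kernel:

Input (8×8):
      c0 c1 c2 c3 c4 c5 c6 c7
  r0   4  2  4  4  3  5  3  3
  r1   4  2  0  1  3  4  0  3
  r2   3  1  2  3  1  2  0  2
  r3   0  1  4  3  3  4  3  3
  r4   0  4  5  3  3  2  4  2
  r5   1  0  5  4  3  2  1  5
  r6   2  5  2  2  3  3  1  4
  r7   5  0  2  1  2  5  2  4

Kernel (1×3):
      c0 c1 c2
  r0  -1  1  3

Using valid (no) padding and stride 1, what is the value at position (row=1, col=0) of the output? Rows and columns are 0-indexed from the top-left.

The receptive field on the input at this output position is [4 2 0]. Elementwise product with the kernel and sum: 4·-1 + 2·1 + 0·3.

-2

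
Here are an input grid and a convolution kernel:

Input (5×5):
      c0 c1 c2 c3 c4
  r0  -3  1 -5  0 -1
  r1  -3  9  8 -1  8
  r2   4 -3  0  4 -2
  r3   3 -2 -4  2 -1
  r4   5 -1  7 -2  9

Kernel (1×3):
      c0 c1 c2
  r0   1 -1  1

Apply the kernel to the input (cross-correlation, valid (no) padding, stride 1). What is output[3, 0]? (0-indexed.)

1

The receptive field on the input at this output position is [3 -2 -4]. Elementwise product with the kernel and sum: 3·1 + -2·-1 + -4·1.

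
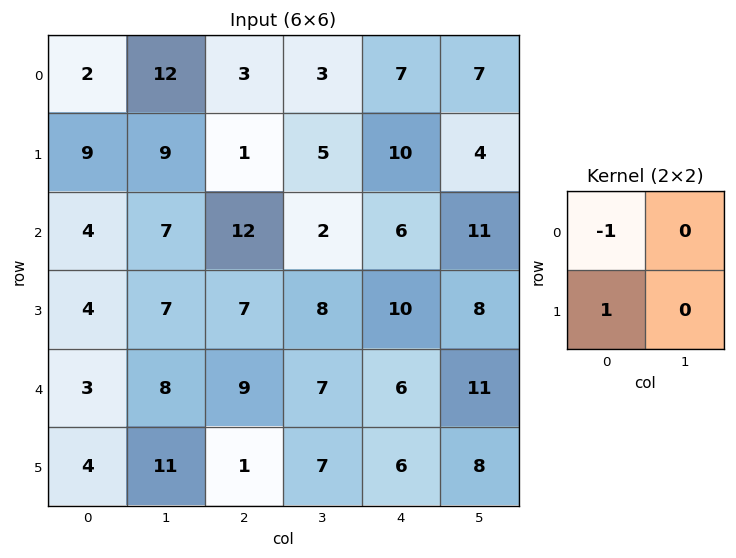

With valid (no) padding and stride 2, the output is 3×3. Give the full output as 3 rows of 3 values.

Output[0,0]: The receptive field on the input at this output position is [2 12 / 9 9]. Elementwise product with the kernel and sum: 2·-1 + 9·1.
Output[0,1]: The receptive field on the input at this output position is [3 3 / 1 5]. Elementwise product with the kernel and sum: 3·-1 + 1·1.

7 -2 3
0 -5 4
1 -8 0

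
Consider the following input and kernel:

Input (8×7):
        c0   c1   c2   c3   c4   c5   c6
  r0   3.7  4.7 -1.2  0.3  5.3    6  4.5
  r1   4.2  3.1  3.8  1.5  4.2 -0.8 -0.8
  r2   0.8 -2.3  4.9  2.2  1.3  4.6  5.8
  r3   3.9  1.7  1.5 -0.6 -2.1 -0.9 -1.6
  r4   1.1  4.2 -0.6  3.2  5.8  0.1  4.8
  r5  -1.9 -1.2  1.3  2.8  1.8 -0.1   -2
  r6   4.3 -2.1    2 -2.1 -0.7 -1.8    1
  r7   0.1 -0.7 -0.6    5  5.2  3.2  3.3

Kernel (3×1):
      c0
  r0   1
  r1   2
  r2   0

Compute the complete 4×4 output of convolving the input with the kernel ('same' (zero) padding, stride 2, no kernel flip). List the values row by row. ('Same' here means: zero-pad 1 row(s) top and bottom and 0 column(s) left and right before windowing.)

Output[0,0]: The receptive field on the zero-padded input at this output position is [0 / 3.7 / 4.2]. Elementwise product with the kernel and sum: 0·1 + 3.7·2.
Output[0,1]: The receptive field on the zero-padded input at this output position is [0 / -1.2 / 3.8]. Elementwise product with the kernel and sum: 0·1 + -1.2·2.

7.4 -2.4 10.6 9
5.8 13.6 6.8 10.8
6.1 0.3 9.5 8
6.7 5.3 0.4 0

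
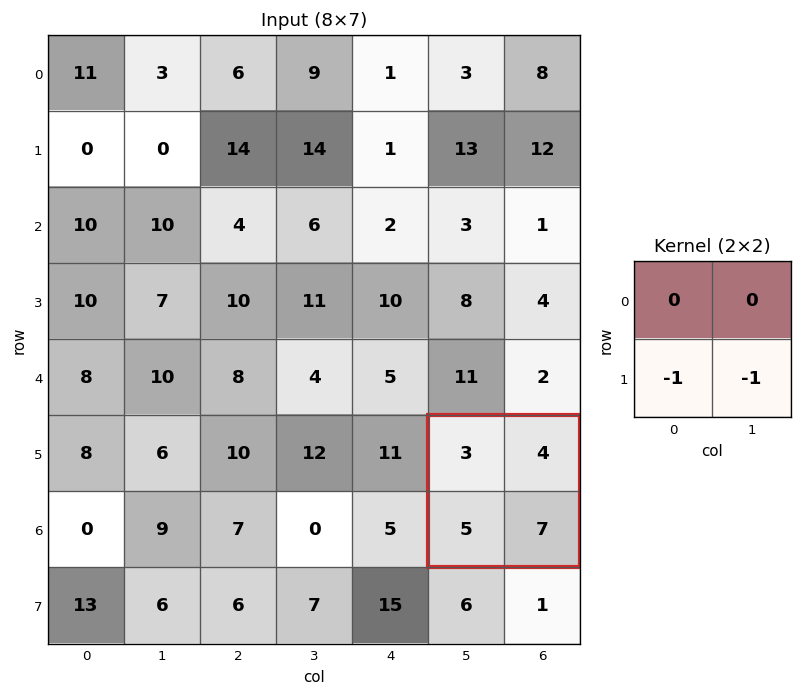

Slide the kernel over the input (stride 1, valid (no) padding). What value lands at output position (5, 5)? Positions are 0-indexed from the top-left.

The receptive field on the input at this output position is [3 4 / 5 7]. Elementwise product with the kernel and sum: 5·-1 + 7·-1.

-12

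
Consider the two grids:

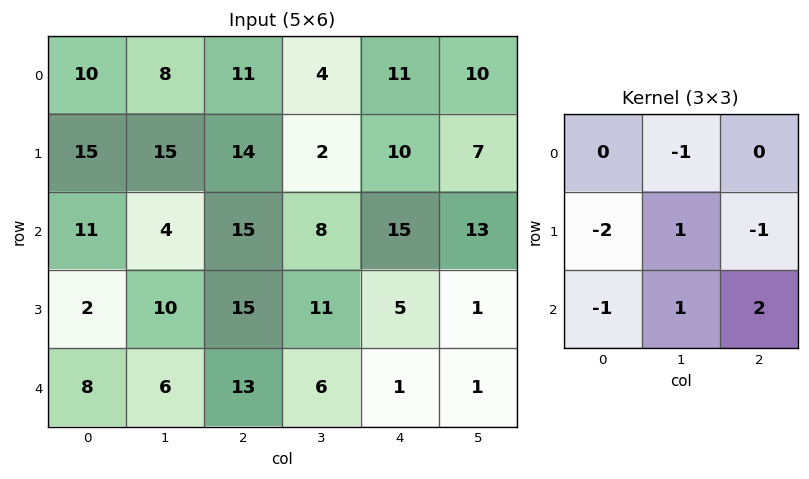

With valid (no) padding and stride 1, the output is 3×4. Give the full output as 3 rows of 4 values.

-14 -2 -17 21
-10 12 -33 -28
11 -12 -37 -36

Output[0,0]: The receptive field on the input at this output position is [10 8 11 / 15 15 14 / 11 4 15]. Elementwise product with the kernel and sum: 8·-1 + 15·-2 + 15·1 + 14·-1 + 11·-1 + 4·1 + 15·2.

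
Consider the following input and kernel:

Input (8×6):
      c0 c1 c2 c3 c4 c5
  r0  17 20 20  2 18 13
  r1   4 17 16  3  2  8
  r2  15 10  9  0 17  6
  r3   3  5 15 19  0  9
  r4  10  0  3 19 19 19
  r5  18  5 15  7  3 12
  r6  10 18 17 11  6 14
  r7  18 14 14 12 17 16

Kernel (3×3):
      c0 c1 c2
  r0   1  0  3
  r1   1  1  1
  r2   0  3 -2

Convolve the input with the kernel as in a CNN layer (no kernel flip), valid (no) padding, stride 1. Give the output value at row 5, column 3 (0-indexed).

The receptive field on the input at this output position is [7 3 12 / 11 6 14 / 12 17 16]. Elementwise product with the kernel and sum: 7·1 + 12·3 + 11·1 + 6·1 + 14·1 + 17·3 + 16·-2.

93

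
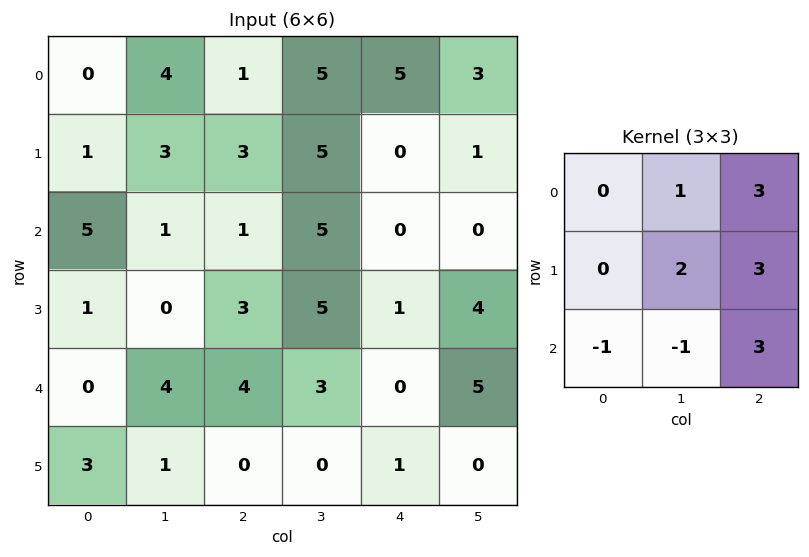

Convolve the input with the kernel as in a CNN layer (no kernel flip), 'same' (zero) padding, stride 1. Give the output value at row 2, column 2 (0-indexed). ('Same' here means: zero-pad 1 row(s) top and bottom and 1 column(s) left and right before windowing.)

The receptive field on the zero-padded input at this output position is [3 3 5 / 1 1 5 / 0 3 5]. Elementwise product with the kernel and sum: 3·1 + 5·3 + 1·2 + 5·3 + 0·-1 + 3·-1 + 5·3.

47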